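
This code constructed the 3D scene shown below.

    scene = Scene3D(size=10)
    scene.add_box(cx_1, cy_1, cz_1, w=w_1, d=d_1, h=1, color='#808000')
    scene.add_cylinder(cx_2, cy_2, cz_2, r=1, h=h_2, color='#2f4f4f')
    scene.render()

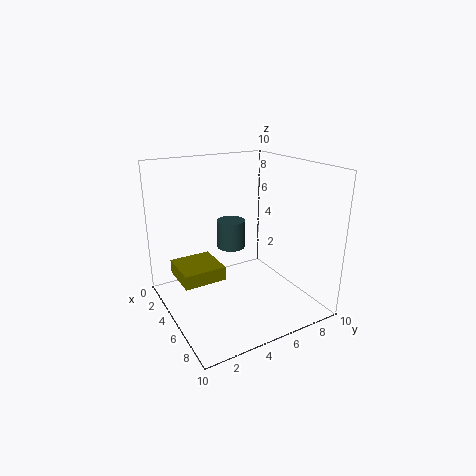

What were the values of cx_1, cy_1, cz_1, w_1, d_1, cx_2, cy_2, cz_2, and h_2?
cx_1 = 2
cy_1 = 1
cz_1 = 2
w_1 = 3
d_1 = 3
cx_2 = 4
cy_2 = 5
cz_2 = 4
h_2 = 2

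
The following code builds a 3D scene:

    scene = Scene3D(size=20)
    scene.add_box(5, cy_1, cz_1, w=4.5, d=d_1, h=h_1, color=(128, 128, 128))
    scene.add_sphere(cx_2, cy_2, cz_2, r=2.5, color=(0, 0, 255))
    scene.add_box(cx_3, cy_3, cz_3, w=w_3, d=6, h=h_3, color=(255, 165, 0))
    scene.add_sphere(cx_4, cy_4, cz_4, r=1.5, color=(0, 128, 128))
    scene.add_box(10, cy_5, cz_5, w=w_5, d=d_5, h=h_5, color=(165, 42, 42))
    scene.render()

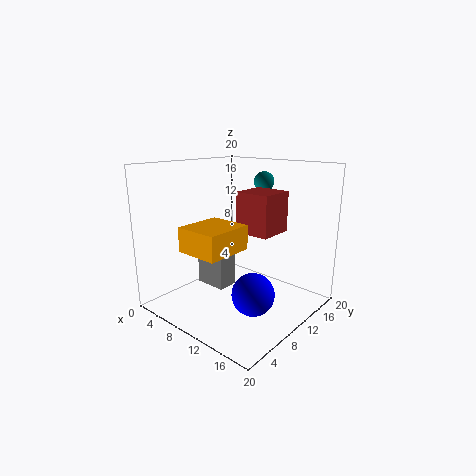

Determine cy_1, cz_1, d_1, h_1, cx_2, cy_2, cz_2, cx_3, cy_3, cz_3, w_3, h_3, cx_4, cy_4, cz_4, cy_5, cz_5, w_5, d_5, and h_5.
cy_1 = 7
cz_1 = 3
d_1 = 3
h_1 = 5.5
cx_2 = 17
cy_2 = 4.5
cz_2 = 6
cx_3 = 9
cy_3 = 0.5
cz_3 = 10.5
w_3 = 5.5
h_3 = 3
cx_4 = 9.5
cy_4 = 16.5
cz_4 = 17
cy_5 = 9.5
cz_5 = 11
w_5 = 5
d_5 = 5
h_5 = 5.5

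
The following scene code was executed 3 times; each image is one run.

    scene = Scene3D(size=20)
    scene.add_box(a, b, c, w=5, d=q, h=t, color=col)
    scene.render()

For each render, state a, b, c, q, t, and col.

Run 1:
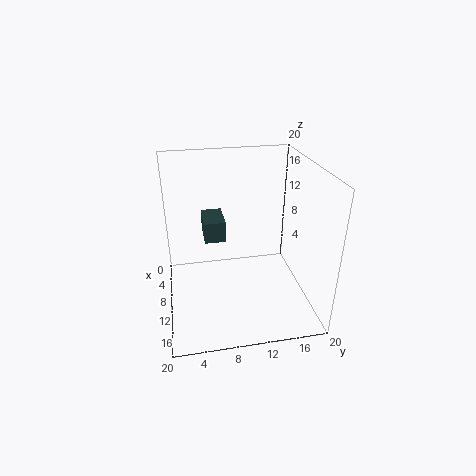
a = 4; b = 5.5; c = 9; q = 3; t = 3; col = 'darkslategray'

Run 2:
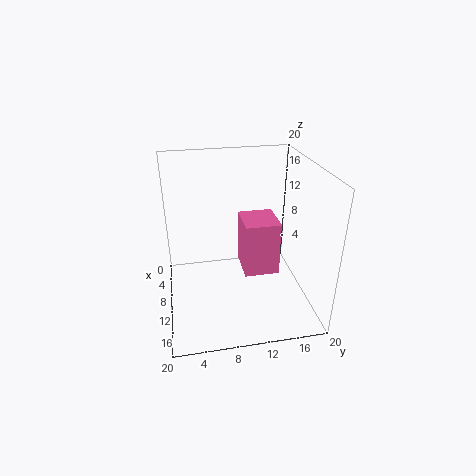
a = 10; b = 10; c = 7; q = 4.5; t = 7; col = 'hotpink'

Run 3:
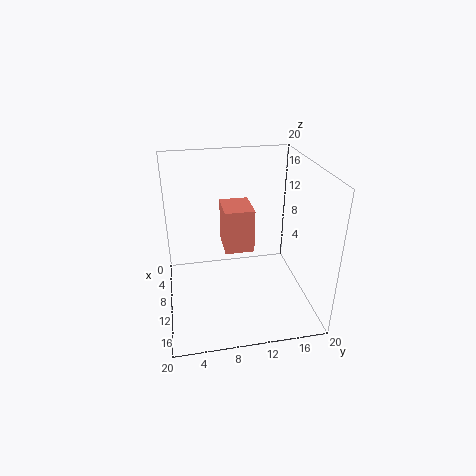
a = 6.5; b = 8; c = 8.5; q = 4; t = 6; col = 'salmon'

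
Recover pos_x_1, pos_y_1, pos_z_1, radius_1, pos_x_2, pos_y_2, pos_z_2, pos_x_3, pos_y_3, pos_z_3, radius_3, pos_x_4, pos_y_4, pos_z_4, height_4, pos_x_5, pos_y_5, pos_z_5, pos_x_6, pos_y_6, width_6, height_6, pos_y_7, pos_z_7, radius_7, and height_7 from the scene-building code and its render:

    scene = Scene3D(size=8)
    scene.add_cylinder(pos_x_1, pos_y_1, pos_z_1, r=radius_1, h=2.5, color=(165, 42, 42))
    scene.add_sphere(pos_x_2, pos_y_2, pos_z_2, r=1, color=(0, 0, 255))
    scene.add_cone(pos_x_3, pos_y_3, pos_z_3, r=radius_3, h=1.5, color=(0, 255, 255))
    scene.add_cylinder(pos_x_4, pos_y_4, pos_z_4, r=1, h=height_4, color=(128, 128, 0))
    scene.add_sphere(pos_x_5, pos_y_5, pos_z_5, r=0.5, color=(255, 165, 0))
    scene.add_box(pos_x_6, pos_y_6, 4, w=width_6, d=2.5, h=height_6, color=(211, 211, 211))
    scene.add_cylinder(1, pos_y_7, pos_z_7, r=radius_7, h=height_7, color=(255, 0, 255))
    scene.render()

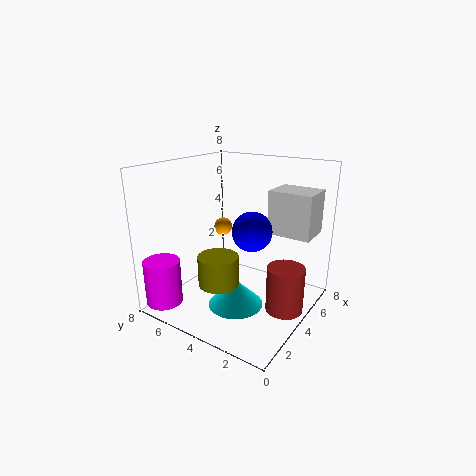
pos_x_1 = 4; pos_y_1 = 1; pos_z_1 = 0.5; radius_1 = 1; pos_x_2 = 3; pos_y_2 = 2.5; pos_z_2 = 5; pos_x_3 = 3; pos_y_3 = 3.5; pos_z_3 = 0.5; radius_3 = 1.5; pos_x_4 = 1.5; pos_y_4 = 3.5; pos_z_4 = 2.5; height_4 = 1.5; pos_x_5 = 4; pos_y_5 = 5; pos_z_5 = 4.5; pos_x_6 = 5.5; pos_y_6 = 0.5; width_6 = 2; height_6 = 2.5; pos_y_7 = 7; pos_z_7 = 0.5; radius_7 = 1; height_7 = 2.5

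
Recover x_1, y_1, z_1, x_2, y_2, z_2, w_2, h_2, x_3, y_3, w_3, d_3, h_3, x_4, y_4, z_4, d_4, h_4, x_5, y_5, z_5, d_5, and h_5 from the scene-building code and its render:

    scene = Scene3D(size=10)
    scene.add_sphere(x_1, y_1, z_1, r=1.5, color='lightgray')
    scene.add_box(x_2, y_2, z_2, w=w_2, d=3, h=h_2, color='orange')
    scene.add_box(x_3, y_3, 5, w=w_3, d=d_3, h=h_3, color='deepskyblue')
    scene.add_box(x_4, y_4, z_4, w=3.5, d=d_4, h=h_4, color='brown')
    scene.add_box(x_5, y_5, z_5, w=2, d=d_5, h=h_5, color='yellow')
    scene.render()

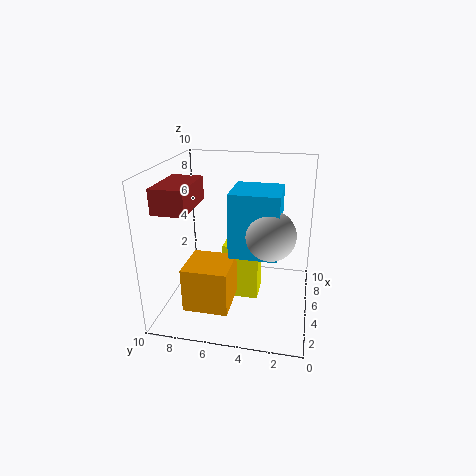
x_1 = 2.5
y_1 = 2.5
z_1 = 6.5
x_2 = 1.5
y_2 = 5
z_2 = 1
w_2 = 3
h_2 = 3
x_3 = 2
y_3 = 2
w_3 = 3
d_3 = 3
h_3 = 4
x_4 = 0.5
y_4 = 7
z_4 = 8
d_4 = 2
h_4 = 1.5
x_5 = 4.5
y_5 = 3.5
z_5 = 0.5
d_5 = 2.5
h_5 = 4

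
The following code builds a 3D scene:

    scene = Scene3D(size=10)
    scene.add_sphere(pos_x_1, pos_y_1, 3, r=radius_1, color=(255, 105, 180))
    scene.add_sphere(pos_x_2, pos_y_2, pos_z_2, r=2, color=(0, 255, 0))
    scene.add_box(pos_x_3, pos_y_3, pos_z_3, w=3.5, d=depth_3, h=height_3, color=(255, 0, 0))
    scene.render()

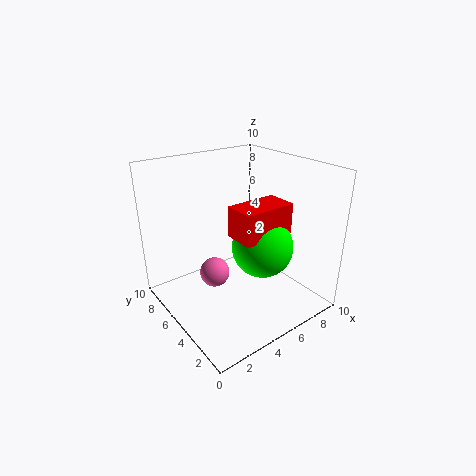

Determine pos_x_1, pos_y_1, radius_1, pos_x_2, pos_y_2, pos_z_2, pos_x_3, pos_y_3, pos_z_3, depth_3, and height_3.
pos_x_1 = 3, pos_y_1 = 5, radius_1 = 1, pos_x_2 = 5.5, pos_y_2 = 3, pos_z_2 = 5, pos_x_3 = 3.5, pos_y_3 = 2, pos_z_3 = 6, depth_3 = 2, height_3 = 2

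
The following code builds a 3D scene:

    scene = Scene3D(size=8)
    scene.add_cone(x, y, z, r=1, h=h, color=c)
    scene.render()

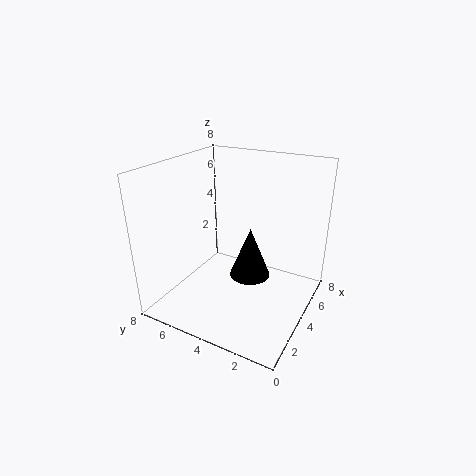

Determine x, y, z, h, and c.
x = 2.5, y = 2.5, z = 3, h = 2.5, c = 'black'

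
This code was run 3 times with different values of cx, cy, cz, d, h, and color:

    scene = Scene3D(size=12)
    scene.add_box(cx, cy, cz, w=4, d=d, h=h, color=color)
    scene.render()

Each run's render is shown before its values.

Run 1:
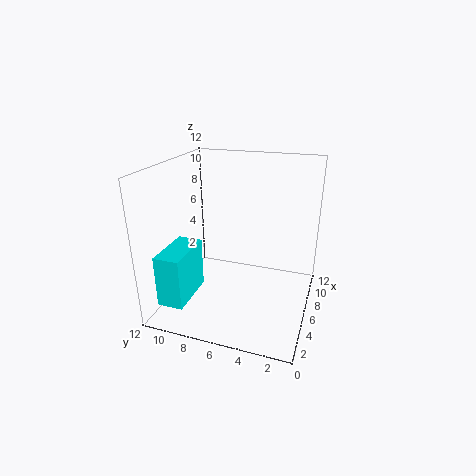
cx = 0.25
cy = 8.5
cz = 2.25
d = 2
h = 4
color = 'cyan'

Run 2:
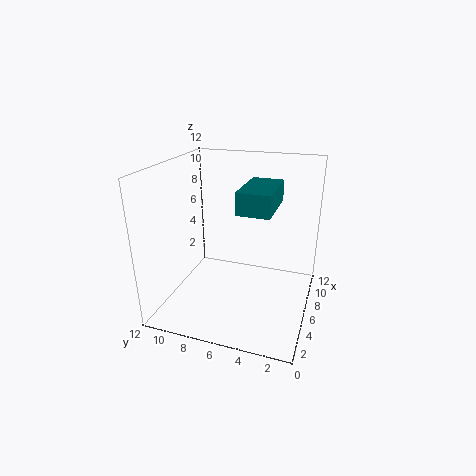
cx = 1
cy = 2.25
cz = 10
d = 2.25
h = 1.5
color = 'teal'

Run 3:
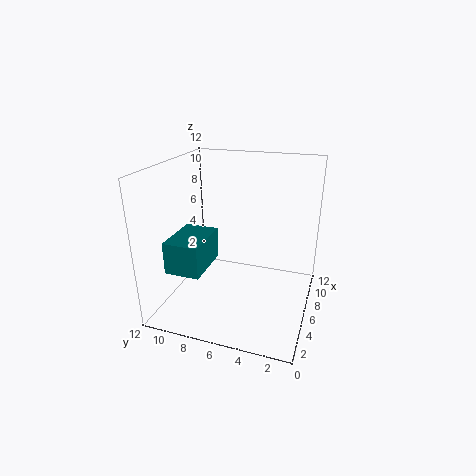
cx = 1.25
cy = 7.5
cz = 4.5
d = 2.75
h = 2.5
color = 'teal'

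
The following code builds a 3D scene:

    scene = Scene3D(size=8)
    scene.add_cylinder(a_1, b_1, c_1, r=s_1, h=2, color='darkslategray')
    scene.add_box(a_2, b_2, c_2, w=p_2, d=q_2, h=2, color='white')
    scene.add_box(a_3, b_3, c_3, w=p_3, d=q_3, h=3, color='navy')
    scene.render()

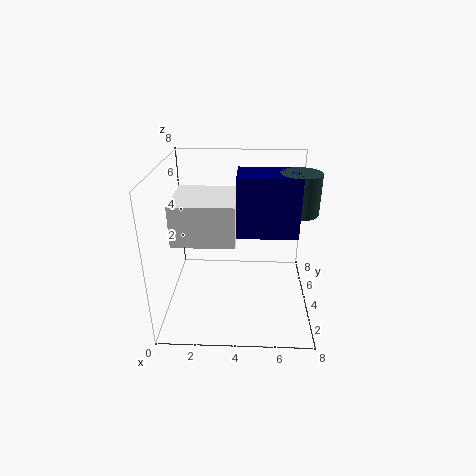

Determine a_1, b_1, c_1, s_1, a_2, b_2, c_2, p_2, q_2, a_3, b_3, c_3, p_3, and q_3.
a_1 = 7; b_1 = 3; c_1 = 6; s_1 = 1; a_2 = 1; b_2 = 1; c_2 = 5; p_2 = 3; q_2 = 3; a_3 = 4; b_3 = 2; c_3 = 5; p_3 = 3; q_3 = 2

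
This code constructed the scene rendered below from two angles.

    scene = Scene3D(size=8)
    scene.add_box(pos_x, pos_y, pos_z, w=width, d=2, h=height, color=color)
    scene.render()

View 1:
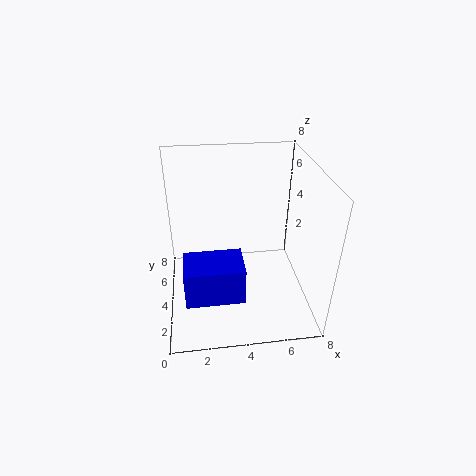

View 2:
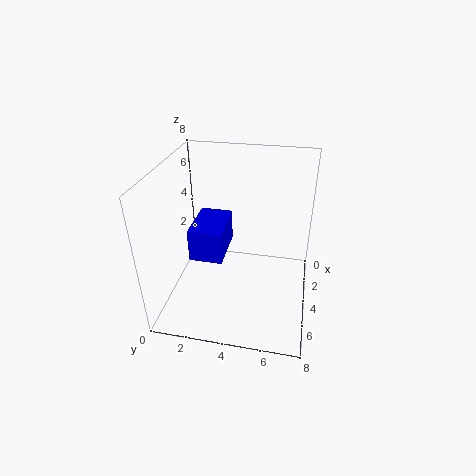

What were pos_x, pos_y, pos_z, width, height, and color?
pos_x = 1
pos_y = 1
pos_z = 2
width = 3
height = 2
color = 'blue'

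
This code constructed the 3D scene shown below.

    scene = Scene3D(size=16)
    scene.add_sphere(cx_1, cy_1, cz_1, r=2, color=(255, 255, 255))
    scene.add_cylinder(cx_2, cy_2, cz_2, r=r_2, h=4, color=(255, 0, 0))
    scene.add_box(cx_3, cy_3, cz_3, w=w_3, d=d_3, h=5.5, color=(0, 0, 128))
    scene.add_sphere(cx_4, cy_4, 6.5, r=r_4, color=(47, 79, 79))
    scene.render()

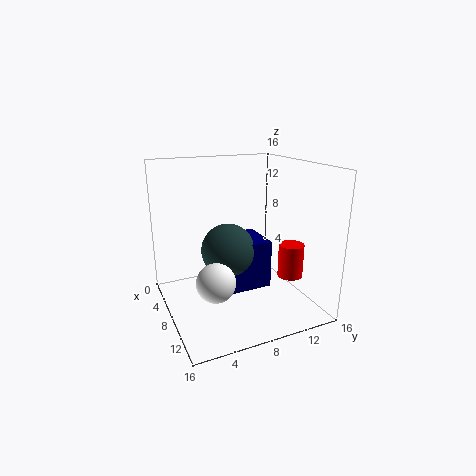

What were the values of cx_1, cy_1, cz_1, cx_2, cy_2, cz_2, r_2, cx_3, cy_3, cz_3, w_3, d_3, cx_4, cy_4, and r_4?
cx_1 = 11.5, cy_1 = 4, cz_1 = 5, cx_2 = 9, cy_2 = 14.5, cz_2 = 2.5, r_2 = 1.5, cx_3 = 4.5, cy_3 = 6.5, cz_3 = 2, w_3 = 5, d_3 = 5, cx_4 = 7.5, cy_4 = 7, r_4 = 3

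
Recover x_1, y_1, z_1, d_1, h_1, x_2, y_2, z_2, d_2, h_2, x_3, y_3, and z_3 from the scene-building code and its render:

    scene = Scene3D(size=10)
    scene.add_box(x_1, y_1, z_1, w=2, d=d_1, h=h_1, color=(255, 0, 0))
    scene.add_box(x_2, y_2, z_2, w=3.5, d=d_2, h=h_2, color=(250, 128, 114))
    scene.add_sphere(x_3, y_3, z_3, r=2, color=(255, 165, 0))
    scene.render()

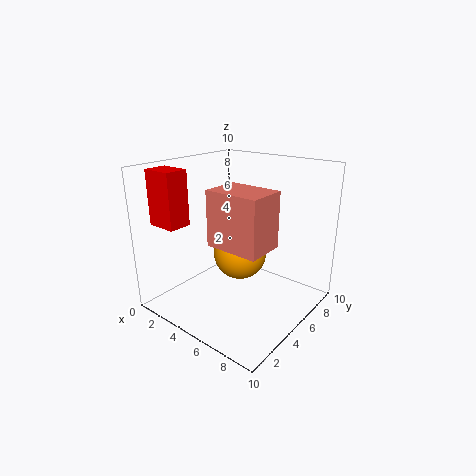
x_1 = 1.5, y_1 = 0.5, z_1 = 6.5, d_1 = 1.5, h_1 = 3.5, x_2 = 5, y_2 = 2, z_2 = 5.5, d_2 = 2.5, h_2 = 3.5, x_3 = 4, y_3 = 6.5, z_3 = 3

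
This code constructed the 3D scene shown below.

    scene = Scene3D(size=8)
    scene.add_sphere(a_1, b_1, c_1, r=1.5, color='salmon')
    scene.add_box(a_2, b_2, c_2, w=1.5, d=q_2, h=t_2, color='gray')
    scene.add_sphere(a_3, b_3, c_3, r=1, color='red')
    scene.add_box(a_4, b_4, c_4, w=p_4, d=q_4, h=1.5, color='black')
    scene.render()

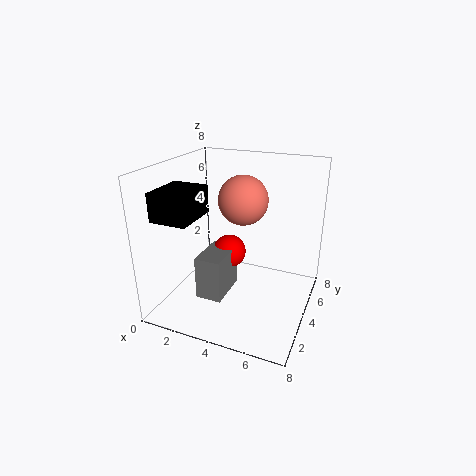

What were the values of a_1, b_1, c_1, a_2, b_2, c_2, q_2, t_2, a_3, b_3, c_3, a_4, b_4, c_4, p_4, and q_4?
a_1 = 3.5; b_1 = 6; c_1 = 5.5; a_2 = 2; b_2 = 2.5; c_2 = 0.5; q_2 = 2.5; t_2 = 2.5; a_3 = 3; b_3 = 5; c_3 = 2.5; a_4 = 0.5; b_4 = 1; c_4 = 5.5; p_4 = 2; q_4 = 2.5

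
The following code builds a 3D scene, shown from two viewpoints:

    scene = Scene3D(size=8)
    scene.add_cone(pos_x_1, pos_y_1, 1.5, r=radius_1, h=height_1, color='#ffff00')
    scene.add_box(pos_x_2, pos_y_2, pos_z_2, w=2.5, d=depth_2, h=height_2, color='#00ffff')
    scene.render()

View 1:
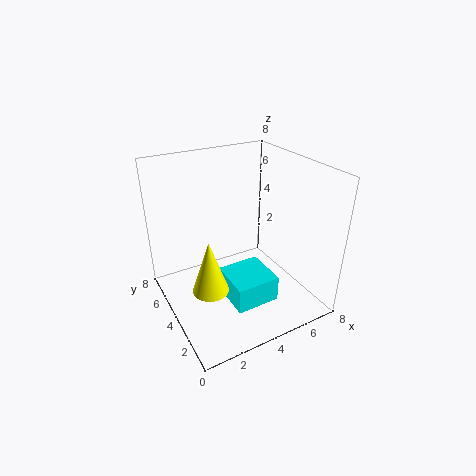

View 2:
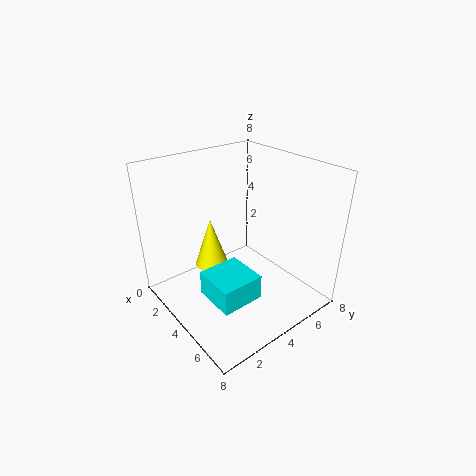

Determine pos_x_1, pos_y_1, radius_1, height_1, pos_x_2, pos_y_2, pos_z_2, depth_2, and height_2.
pos_x_1 = 2, pos_y_1 = 3.5, radius_1 = 1, height_1 = 3, pos_x_2 = 3, pos_y_2 = 2, pos_z_2 = 0.5, depth_2 = 2.5, height_2 = 1.5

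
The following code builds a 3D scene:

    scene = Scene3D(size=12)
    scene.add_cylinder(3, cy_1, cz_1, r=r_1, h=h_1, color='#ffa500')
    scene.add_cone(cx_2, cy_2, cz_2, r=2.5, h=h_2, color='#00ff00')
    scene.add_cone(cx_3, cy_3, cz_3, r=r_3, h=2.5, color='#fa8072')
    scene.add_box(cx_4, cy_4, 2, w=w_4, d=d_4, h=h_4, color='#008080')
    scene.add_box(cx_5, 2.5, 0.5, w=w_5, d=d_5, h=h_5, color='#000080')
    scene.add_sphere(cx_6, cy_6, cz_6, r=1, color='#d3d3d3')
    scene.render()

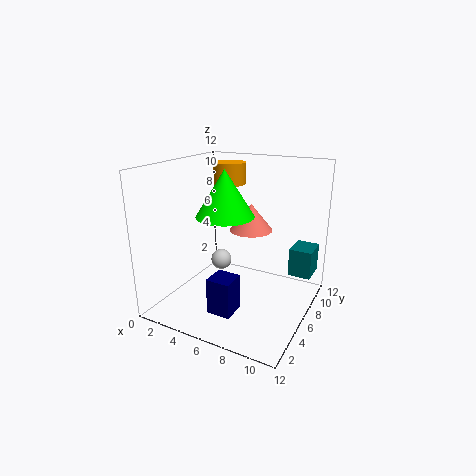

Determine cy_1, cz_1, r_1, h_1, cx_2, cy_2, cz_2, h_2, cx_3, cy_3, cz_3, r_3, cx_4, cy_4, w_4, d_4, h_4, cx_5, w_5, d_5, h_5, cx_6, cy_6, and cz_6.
cy_1 = 10
cz_1 = 9.5
r_1 = 1.5
h_1 = 2
cx_2 = 4.5
cy_2 = 6.5
cz_2 = 7.5
h_2 = 4
cx_3 = 5.5
cy_3 = 9.5
cz_3 = 5.5
r_3 = 2
cx_4 = 9.5
cy_4 = 9
w_4 = 2
d_4 = 2.5
h_4 = 2.5
cx_5 = 5
w_5 = 2
d_5 = 2
h_5 = 3
cx_6 = 2.5
cy_6 = 9
cz_6 = 2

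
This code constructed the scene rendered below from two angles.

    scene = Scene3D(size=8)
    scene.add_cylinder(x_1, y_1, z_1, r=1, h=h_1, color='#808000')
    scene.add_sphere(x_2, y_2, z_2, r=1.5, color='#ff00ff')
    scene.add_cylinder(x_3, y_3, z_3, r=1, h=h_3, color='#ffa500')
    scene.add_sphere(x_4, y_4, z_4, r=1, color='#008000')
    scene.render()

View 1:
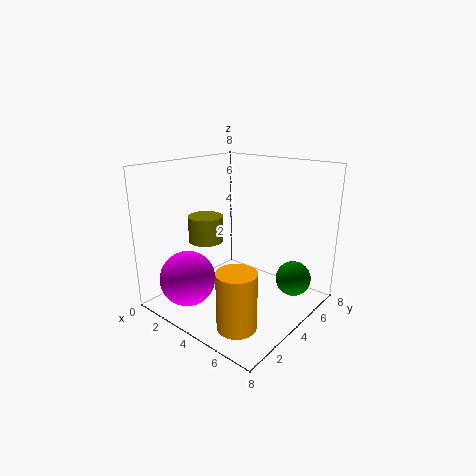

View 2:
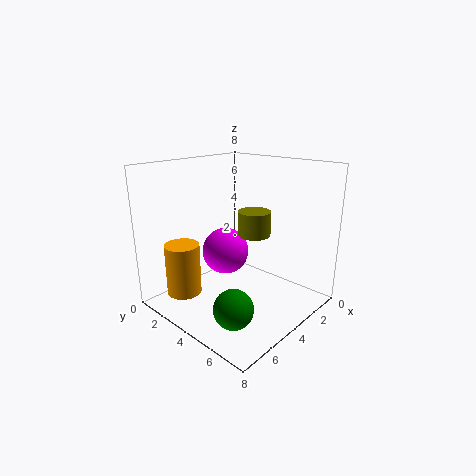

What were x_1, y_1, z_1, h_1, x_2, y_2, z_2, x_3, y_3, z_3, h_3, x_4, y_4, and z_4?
x_1 = 2
y_1 = 3.5
z_1 = 3.5
h_1 = 1.5
x_2 = 2.5
y_2 = 1.5
z_2 = 2
x_3 = 6
y_3 = 1.5
z_3 = 0.5
h_3 = 3
x_4 = 6.5
y_4 = 6
z_4 = 1.5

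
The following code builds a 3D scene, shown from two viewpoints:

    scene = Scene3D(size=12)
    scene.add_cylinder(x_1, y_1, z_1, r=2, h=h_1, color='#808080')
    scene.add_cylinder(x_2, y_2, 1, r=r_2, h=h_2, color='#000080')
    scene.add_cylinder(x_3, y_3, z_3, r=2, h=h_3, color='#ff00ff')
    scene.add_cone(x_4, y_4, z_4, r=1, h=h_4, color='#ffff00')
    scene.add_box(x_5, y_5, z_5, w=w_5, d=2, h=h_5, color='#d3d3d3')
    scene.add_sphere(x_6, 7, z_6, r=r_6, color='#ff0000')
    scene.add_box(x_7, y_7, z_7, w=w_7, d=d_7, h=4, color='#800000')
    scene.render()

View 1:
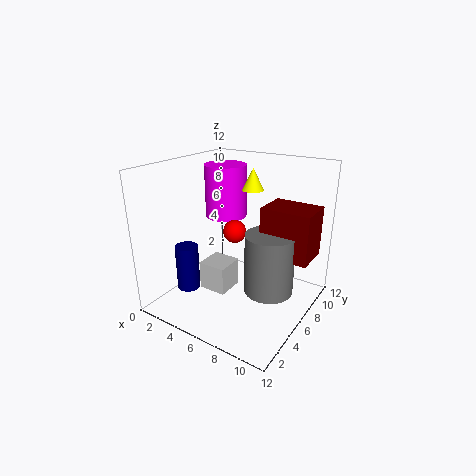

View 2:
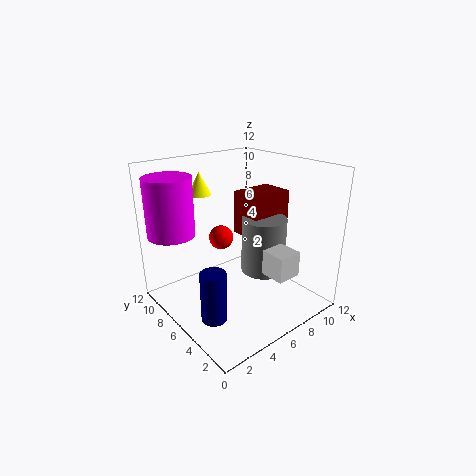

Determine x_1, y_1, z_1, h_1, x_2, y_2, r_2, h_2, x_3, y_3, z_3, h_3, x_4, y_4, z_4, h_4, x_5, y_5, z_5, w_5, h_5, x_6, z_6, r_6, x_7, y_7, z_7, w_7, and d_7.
x_1 = 9, y_1 = 6, z_1 = 2, h_1 = 5, x_2 = 2, y_2 = 4, r_2 = 1, h_2 = 4, x_3 = 2, y_3 = 10, z_3 = 6, h_3 = 5, x_4 = 5, y_4 = 10, z_4 = 9, h_4 = 2, x_5 = 6, y_5 = 1, z_5 = 4, w_5 = 2, h_5 = 2, x_6 = 5, z_6 = 6, r_6 = 1, x_7 = 8, y_7 = 6, z_7 = 5, w_7 = 4, d_7 = 3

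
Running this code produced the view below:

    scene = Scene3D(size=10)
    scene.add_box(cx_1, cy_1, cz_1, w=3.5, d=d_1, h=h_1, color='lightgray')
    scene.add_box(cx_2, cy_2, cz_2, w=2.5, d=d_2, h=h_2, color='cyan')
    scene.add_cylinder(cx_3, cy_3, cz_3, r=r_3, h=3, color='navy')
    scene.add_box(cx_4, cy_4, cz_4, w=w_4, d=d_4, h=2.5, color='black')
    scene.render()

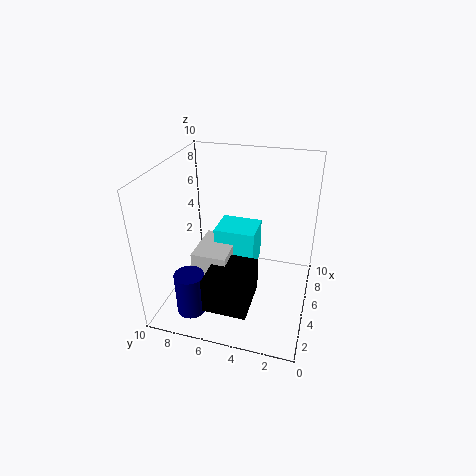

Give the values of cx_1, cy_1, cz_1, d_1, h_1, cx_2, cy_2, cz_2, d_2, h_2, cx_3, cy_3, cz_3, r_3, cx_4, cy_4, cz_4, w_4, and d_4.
cx_1 = 3.5; cy_1 = 5.5; cz_1 = 1.5; d_1 = 2.5; h_1 = 2.5; cx_2 = 5.5; cy_2 = 4; cz_2 = 2; d_2 = 3; h_2 = 3; cx_3 = 2; cy_3 = 7.5; cz_3 = 0.5; r_3 = 1; cx_4 = 1.5; cy_4 = 3.5; cz_4 = 1; w_4 = 3.5; d_4 = 3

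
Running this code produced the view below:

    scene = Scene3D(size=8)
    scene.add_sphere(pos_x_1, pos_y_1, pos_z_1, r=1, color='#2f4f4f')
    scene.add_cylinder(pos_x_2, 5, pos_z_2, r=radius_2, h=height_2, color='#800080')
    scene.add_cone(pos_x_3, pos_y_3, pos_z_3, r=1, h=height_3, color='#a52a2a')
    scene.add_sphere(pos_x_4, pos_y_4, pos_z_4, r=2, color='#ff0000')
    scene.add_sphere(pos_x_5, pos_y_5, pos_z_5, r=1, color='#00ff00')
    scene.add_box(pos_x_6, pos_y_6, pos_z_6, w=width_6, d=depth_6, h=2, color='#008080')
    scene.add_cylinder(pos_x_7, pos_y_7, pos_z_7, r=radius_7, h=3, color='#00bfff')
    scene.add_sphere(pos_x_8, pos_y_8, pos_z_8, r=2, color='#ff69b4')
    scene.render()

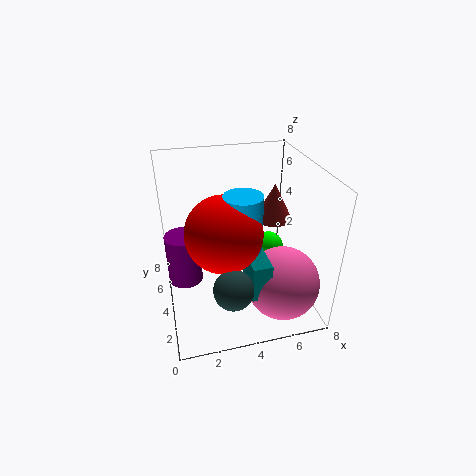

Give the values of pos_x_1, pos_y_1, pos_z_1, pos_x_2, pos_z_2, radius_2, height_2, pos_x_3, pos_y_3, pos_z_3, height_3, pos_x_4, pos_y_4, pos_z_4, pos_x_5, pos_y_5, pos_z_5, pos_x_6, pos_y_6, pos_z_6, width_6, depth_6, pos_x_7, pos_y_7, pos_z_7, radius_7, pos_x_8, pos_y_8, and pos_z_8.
pos_x_1 = 3; pos_y_1 = 1; pos_z_1 = 3; pos_x_2 = 1; pos_z_2 = 1; radius_2 = 1; height_2 = 3; pos_x_3 = 6; pos_y_3 = 4; pos_z_3 = 5; height_3 = 2; pos_x_4 = 3; pos_y_4 = 3; pos_z_4 = 5; pos_x_5 = 7; pos_y_5 = 7; pos_z_5 = 1; pos_x_6 = 4; pos_y_6 = 1; pos_z_6 = 2; width_6 = 1; depth_6 = 2; pos_x_7 = 4; pos_y_7 = 3; pos_z_7 = 4; radius_7 = 1; pos_x_8 = 6; pos_y_8 = 2; pos_z_8 = 2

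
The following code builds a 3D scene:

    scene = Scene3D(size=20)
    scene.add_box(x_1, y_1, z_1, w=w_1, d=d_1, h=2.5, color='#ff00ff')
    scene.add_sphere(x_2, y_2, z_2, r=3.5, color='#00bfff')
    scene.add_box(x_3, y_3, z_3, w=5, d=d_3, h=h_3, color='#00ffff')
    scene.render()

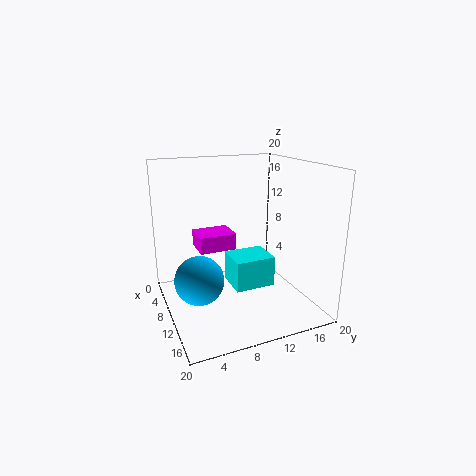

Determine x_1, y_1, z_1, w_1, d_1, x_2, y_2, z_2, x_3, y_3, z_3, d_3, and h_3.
x_1 = 2.5
y_1 = 5.5
z_1 = 7
w_1 = 4.5
d_1 = 5.5
x_2 = 9
y_2 = 4.5
z_2 = 4
x_3 = 6
y_3 = 9.5
z_3 = 2
d_3 = 6
h_3 = 4.5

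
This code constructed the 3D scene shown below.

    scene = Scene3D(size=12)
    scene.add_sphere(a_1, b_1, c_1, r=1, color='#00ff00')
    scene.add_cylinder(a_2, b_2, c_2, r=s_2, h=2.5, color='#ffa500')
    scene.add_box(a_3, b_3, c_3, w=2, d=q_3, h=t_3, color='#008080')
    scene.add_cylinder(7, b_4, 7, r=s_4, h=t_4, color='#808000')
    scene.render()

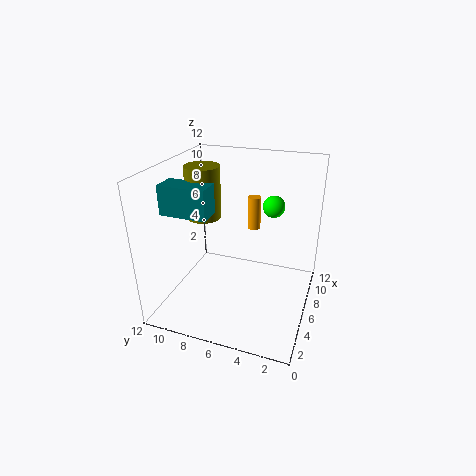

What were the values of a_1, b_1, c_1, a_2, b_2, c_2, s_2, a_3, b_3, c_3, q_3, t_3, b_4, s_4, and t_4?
a_1 = 10, b_1 = 4, c_1 = 7.5, a_2 = 5.5, b_2 = 4.5, c_2 = 7.5, s_2 = 0.5, a_3 = 4, b_3 = 8, c_3 = 8, q_3 = 4, t_3 = 2.5, b_4 = 9.5, s_4 = 1.5, t_4 = 4.5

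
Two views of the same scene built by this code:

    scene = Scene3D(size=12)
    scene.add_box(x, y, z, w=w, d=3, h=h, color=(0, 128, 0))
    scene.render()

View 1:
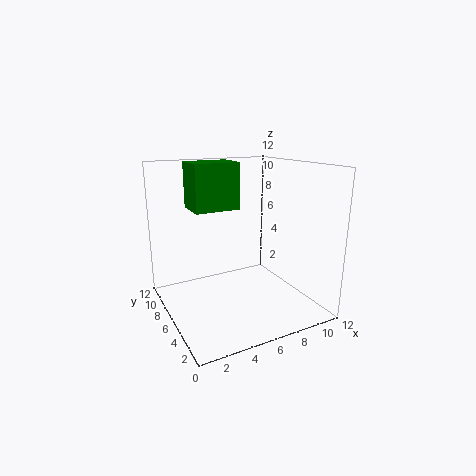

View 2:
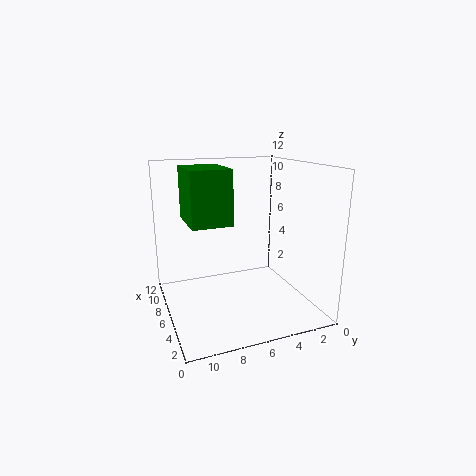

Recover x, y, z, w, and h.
x = 3
y = 7.5
z = 8
w = 4
h = 4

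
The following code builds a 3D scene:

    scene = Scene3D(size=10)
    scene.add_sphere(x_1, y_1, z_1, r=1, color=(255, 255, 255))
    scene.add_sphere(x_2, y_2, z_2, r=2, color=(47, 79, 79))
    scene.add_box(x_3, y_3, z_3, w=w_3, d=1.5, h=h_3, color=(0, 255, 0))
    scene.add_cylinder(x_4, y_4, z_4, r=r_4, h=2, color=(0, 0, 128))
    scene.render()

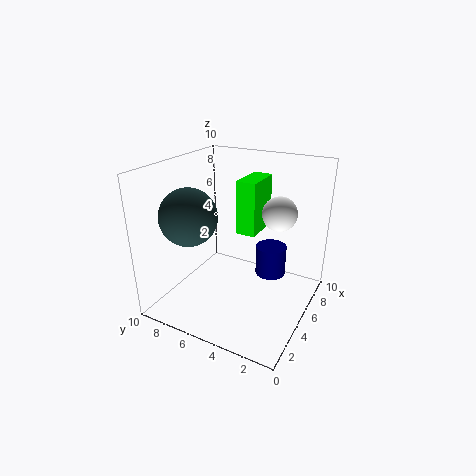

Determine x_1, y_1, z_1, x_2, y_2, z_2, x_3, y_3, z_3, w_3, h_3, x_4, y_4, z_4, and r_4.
x_1 = 3.5
y_1 = 1.5
z_1 = 8
x_2 = 3.5
y_2 = 8
z_2 = 6.5
x_3 = 6.5
y_3 = 4.5
z_3 = 4.5
w_3 = 3
h_3 = 4
x_4 = 5
y_4 = 2.5
z_4 = 3
r_4 = 1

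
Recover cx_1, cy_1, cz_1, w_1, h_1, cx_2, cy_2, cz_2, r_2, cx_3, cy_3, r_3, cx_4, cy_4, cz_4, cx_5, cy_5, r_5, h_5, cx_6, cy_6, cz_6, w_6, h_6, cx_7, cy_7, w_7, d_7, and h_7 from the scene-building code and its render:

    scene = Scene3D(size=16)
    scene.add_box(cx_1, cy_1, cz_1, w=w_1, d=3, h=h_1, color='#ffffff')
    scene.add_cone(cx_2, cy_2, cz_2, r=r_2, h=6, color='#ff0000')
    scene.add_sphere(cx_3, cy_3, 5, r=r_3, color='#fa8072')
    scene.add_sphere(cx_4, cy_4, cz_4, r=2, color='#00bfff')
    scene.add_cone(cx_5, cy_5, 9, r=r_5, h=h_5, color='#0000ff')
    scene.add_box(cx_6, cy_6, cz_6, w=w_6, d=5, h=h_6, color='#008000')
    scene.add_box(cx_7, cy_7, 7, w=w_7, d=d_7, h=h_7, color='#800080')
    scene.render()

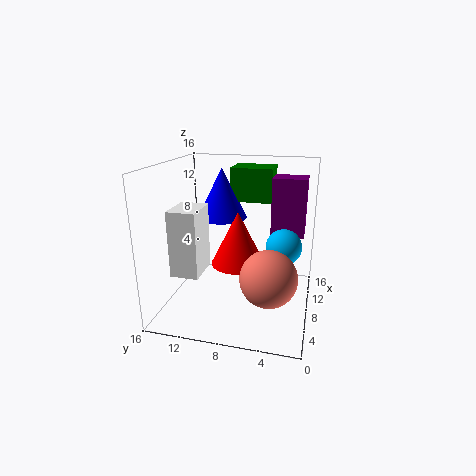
cx_1 = 3
cy_1 = 11
cz_1 = 5
w_1 = 4
h_1 = 7
cx_2 = 8
cy_2 = 8
cz_2 = 5
r_2 = 3
cx_3 = 5
cy_3 = 4
r_3 = 3
cx_4 = 9
cy_4 = 3
cz_4 = 7
cx_5 = 12
cy_5 = 11
r_5 = 3
h_5 = 6
cx_6 = 12
cy_6 = 5
cz_6 = 11
w_6 = 4
h_6 = 4
cx_7 = 12
cy_7 = 1
w_7 = 3
d_7 = 4
h_7 = 7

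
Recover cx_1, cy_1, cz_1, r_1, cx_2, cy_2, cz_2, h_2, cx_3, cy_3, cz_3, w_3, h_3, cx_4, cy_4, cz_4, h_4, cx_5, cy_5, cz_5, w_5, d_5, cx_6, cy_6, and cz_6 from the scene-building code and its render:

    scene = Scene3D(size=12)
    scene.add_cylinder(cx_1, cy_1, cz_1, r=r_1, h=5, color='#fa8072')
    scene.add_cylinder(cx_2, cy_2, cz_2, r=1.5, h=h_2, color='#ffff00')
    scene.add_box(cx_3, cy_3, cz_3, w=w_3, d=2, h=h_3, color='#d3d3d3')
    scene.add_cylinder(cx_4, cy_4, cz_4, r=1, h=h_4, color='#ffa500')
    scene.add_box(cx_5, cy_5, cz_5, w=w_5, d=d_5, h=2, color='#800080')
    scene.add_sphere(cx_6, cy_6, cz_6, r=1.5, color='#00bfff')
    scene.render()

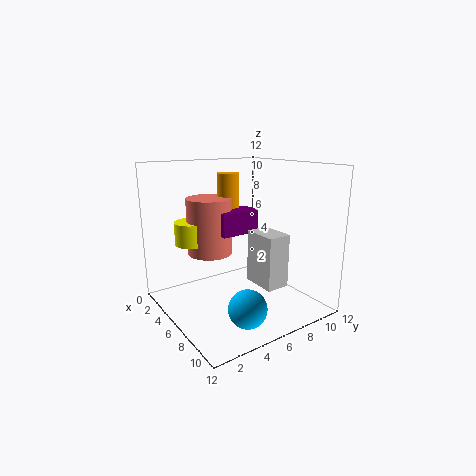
cx_1 = 3, cy_1 = 5, cz_1 = 4, r_1 = 2, cx_2 = 2.5, cy_2 = 3.5, cz_2 = 5, h_2 = 2, cx_3 = 6, cy_3 = 7, cz_3 = 2, w_3 = 3, h_3 = 4.5, cx_4 = 3, cy_4 = 7, cz_4 = 7.5, h_4 = 3.5, cx_5 = 3.5, cy_5 = 5, cz_5 = 6, w_5 = 2, d_5 = 3.5, cx_6 = 9.5, cy_6 = 4.5, cz_6 = 1.5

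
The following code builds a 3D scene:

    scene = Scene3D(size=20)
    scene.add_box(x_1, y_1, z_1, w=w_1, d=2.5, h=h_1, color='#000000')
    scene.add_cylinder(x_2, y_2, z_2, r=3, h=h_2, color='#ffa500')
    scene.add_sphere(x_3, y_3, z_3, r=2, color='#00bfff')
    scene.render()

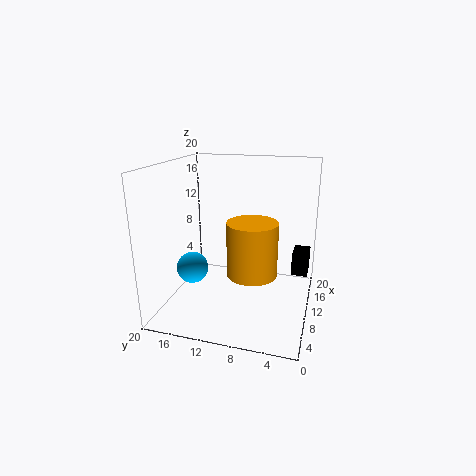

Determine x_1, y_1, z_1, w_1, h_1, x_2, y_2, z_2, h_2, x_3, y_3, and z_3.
x_1 = 15.5, y_1 = 0.5, z_1 = 2.5, w_1 = 4, h_1 = 3.5, x_2 = 4, y_2 = 6.5, z_2 = 8, h_2 = 6.5, x_3 = 4.5, y_3 = 14.5, z_3 = 7.5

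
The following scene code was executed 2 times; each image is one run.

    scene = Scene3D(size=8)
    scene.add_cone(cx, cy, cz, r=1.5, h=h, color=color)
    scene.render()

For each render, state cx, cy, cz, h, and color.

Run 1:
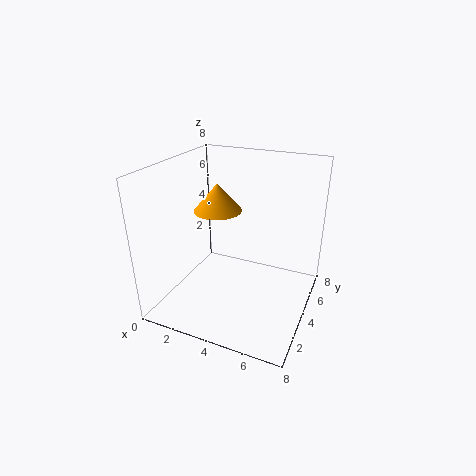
cx = 1.75; cy = 6; cz = 4.5; h = 1.75; color = 'orange'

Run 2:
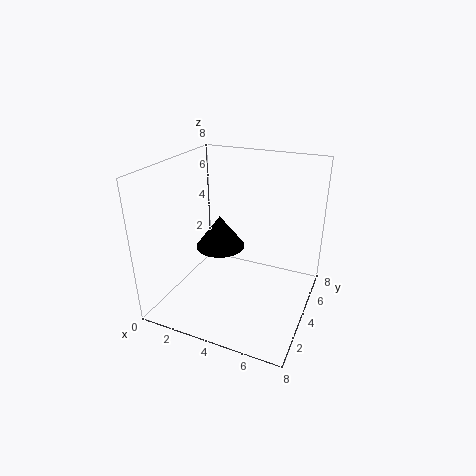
cx = 2.25; cy = 5.25; cz = 2.5; h = 2; color = 'black'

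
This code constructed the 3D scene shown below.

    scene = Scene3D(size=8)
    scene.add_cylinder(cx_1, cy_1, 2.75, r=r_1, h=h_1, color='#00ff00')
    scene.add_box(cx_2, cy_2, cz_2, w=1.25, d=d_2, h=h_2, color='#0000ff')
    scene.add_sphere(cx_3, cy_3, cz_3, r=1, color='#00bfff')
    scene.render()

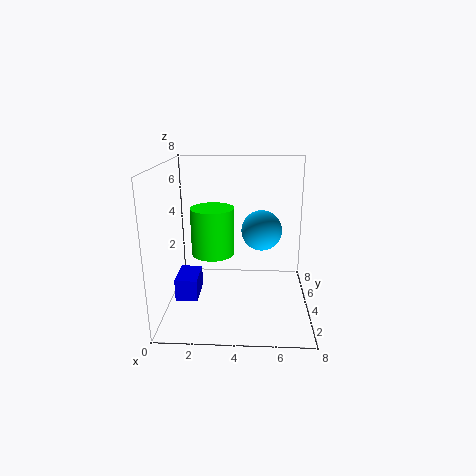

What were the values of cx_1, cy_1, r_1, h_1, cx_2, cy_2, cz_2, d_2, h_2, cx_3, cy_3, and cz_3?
cx_1 = 2.5, cy_1 = 4.75, r_1 = 1.25, h_1 = 2.75, cx_2 = 0.5, cy_2 = 3, cz_2 = 0.5, d_2 = 2, h_2 = 1.25, cx_3 = 5.25, cy_3 = 2.5, cz_3 = 5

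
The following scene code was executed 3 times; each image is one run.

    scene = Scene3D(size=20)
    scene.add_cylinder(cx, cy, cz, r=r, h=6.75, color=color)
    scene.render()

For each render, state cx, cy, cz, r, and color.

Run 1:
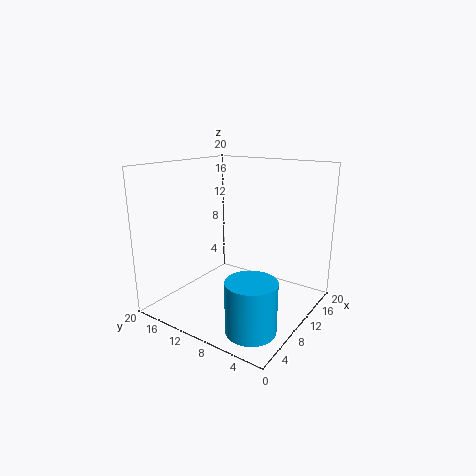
cx = 4.75, cy = 4.5, cz = 0.25, r = 3.25, color = 'deepskyblue'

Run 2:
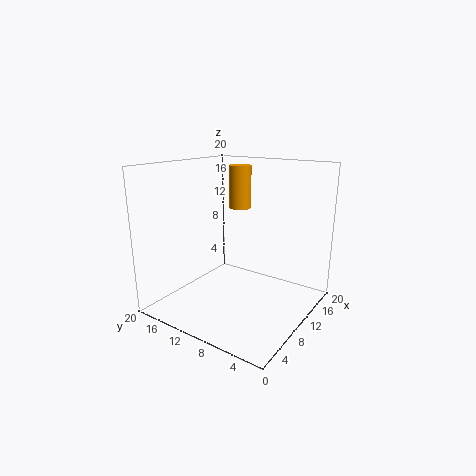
cx = 17.25, cy = 14.5, cz = 12.25, r = 1.75, color = 'orange'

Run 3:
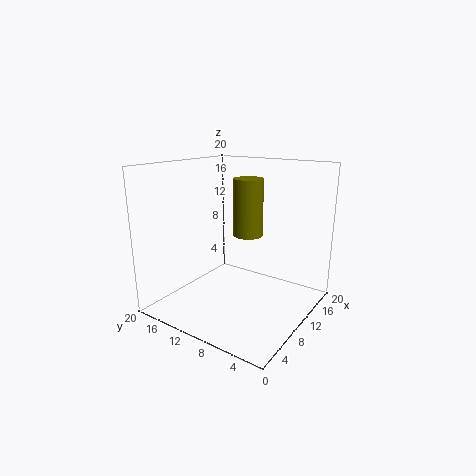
cx = 6.25, cy = 6, cz = 12.25, r = 1.75, color = 'olive'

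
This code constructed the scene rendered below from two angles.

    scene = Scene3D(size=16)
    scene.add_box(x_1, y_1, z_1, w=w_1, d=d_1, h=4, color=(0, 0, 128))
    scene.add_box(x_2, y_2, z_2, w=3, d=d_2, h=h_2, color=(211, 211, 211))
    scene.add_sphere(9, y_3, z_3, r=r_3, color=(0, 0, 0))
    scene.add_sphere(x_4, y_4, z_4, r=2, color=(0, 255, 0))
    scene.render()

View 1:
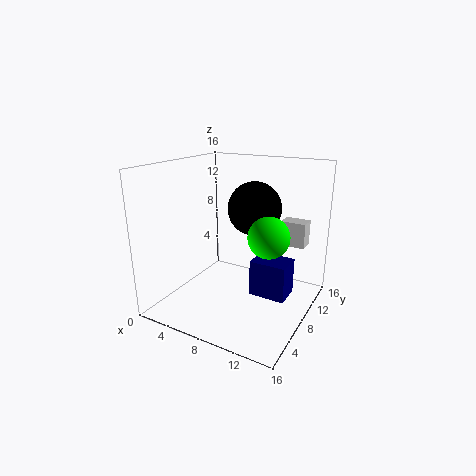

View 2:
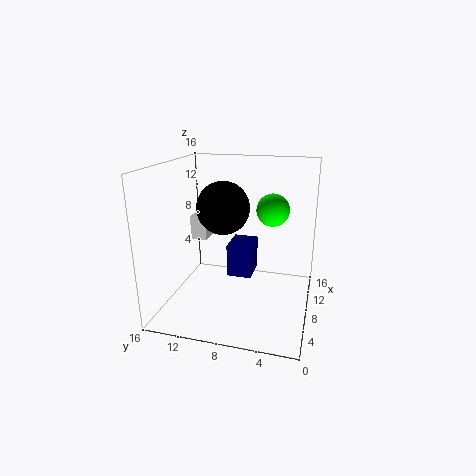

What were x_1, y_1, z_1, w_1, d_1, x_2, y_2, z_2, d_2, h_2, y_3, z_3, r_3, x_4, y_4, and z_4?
x_1 = 10; y_1 = 7; z_1 = 2; w_1 = 4; d_1 = 3; x_2 = 11; y_2 = 13; z_2 = 6; d_2 = 2; h_2 = 3; y_3 = 10; z_3 = 11; r_3 = 3; x_4 = 13; y_4 = 5; z_4 = 10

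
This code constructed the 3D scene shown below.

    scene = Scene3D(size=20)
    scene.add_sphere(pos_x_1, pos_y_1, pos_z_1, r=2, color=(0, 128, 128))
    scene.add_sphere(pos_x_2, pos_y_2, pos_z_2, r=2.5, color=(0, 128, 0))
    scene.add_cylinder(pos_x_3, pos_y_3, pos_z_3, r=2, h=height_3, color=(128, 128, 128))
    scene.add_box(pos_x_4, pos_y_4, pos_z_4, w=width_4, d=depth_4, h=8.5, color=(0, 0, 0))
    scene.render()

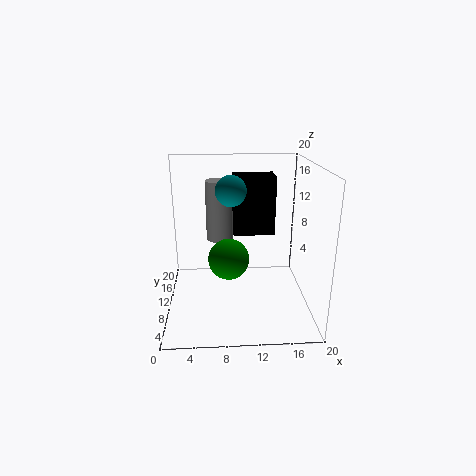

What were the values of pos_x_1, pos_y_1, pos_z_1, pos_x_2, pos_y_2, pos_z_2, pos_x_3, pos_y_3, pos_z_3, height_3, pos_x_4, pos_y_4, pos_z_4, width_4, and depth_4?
pos_x_1 = 9, pos_y_1 = 8.5, pos_z_1 = 17, pos_x_2 = 8.5, pos_y_2 = 4.5, pos_z_2 = 9.5, pos_x_3 = 7.5, pos_y_3 = 15, pos_z_3 = 8, height_3 = 9, pos_x_4 = 9.5, pos_y_4 = 12, pos_z_4 = 9.5, width_4 = 6, depth_4 = 4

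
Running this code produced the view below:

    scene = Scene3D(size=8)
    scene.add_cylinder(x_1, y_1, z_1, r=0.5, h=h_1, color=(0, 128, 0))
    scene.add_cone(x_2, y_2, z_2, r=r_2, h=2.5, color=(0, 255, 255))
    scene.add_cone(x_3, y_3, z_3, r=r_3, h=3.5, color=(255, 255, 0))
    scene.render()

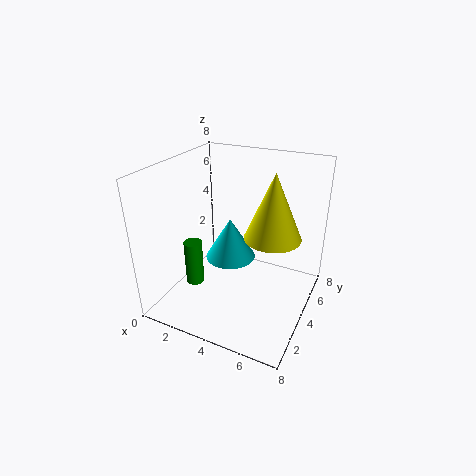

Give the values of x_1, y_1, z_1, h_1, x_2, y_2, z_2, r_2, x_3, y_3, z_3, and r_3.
x_1 = 2
y_1 = 2.5
z_1 = 1.5
h_1 = 2.5
x_2 = 3
y_2 = 5
z_2 = 2
r_2 = 1.5
x_3 = 6
y_3 = 4
z_3 = 4.5
r_3 = 1.5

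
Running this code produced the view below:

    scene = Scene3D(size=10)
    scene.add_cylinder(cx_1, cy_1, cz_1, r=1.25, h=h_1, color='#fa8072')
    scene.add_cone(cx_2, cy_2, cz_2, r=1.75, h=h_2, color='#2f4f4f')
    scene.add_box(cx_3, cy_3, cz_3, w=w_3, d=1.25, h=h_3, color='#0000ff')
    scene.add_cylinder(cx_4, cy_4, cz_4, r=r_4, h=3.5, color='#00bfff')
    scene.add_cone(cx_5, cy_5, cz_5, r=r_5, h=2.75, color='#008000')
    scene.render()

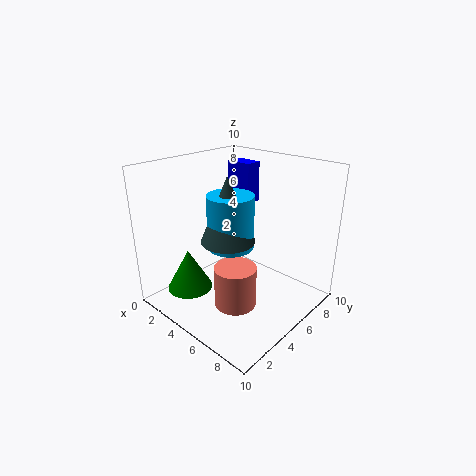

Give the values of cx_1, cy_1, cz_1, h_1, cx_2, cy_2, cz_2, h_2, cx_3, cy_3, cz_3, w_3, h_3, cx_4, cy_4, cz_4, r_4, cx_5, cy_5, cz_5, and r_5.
cx_1 = 7.5; cy_1 = 2; cz_1 = 2.5; h_1 = 2.5; cx_2 = 5.5; cy_2 = 3.5; cz_2 = 5.5; h_2 = 4.25; cx_3 = 1.75; cy_3 = 7.5; cz_3 = 6.5; w_3 = 2; h_3 = 3; cx_4 = 5.5; cy_4 = 3.75; cz_4 = 5; r_4 = 1.5; cx_5 = 3.5; cy_5 = 1.75; cz_5 = 2; r_5 = 1.5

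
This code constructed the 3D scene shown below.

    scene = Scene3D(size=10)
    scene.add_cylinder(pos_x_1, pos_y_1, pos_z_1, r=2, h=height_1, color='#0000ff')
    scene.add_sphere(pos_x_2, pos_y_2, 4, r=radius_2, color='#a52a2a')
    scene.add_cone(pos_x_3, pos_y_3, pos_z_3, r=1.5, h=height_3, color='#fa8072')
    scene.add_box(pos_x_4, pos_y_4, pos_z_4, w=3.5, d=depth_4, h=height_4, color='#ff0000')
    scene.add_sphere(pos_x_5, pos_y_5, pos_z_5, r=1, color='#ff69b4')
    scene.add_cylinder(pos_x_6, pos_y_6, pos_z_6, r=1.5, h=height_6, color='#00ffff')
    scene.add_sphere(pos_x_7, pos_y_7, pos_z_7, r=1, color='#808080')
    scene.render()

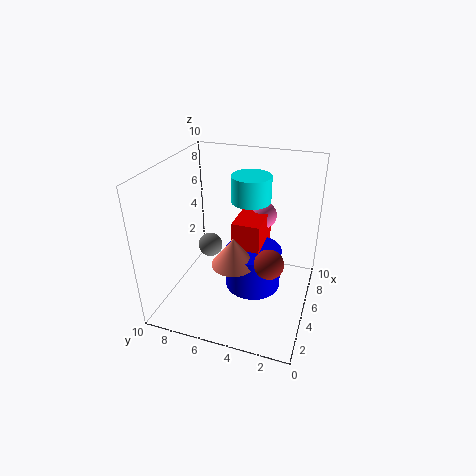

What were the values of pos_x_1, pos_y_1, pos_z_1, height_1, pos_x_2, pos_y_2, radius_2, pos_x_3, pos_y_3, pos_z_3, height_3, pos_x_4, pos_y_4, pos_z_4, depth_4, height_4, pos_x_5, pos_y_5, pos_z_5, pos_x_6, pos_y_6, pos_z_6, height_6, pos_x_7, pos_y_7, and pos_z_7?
pos_x_1 = 5.5
pos_y_1 = 4
pos_z_1 = 1
height_1 = 3
pos_x_2 = 4
pos_y_2 = 2.5
radius_2 = 1
pos_x_3 = 4
pos_y_3 = 5
pos_z_3 = 3.5
height_3 = 2
pos_x_4 = 5
pos_y_4 = 3.5
pos_z_4 = 2.5
depth_4 = 2
height_4 = 3.5
pos_x_5 = 8
pos_y_5 = 4
pos_z_5 = 5.5
pos_x_6 = 8
pos_y_6 = 5
pos_z_6 = 6.5
height_6 = 2
pos_x_7 = 8
pos_y_7 = 8.5
pos_z_7 = 2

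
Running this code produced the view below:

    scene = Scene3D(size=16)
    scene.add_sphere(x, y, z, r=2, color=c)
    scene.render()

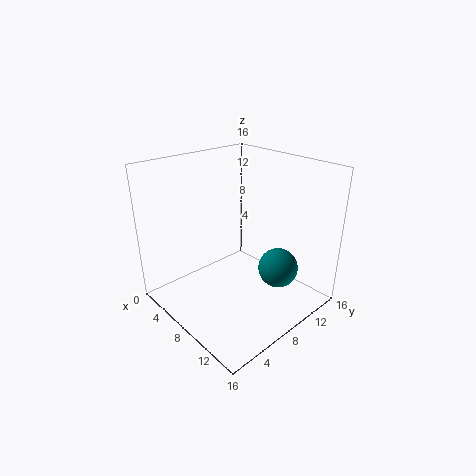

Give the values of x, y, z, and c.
x = 13.5
y = 8.5
z = 6.5
c = 'teal'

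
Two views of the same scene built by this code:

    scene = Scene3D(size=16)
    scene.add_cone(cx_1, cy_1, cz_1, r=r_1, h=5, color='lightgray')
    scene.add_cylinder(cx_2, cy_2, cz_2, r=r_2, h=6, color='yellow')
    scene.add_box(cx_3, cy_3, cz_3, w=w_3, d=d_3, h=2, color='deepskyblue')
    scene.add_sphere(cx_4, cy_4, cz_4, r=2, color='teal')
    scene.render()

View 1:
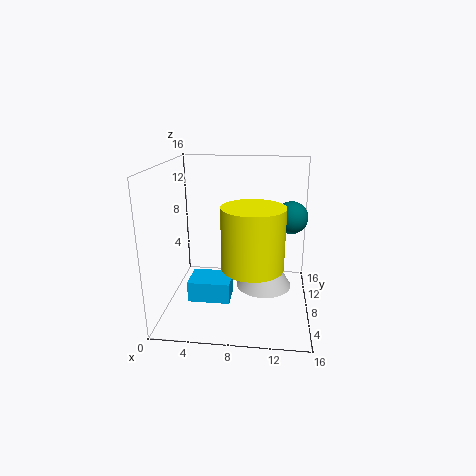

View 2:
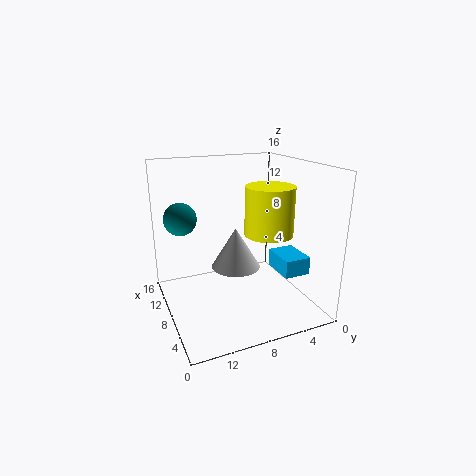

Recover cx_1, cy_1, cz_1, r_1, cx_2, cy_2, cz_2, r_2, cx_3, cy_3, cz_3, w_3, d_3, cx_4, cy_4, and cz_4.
cx_1 = 11, cy_1 = 7, cz_1 = 3, r_1 = 3, cx_2 = 10, cy_2 = 3, cz_2 = 7, r_2 = 3, cx_3 = 4, cy_3 = 1, cz_3 = 4, w_3 = 4, d_3 = 3, cx_4 = 14, cy_4 = 13, cz_4 = 9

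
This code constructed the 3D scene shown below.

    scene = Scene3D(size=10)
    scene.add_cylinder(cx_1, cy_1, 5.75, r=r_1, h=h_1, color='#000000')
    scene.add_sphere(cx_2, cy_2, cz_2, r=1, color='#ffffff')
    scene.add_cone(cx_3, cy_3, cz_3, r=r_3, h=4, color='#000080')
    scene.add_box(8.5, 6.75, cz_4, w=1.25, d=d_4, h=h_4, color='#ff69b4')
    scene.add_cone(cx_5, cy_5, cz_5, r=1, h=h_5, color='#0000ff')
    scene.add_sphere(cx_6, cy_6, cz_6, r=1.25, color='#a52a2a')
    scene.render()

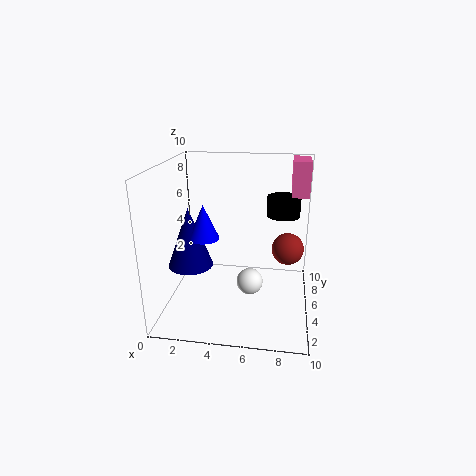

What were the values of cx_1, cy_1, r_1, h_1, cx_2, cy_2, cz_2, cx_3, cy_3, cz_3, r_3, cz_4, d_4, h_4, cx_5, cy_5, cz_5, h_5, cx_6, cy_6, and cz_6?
cx_1 = 8; cy_1 = 8; r_1 = 1.25; h_1 = 1.5; cx_2 = 5.75; cy_2 = 6; cz_2 = 1; cx_3 = 2; cy_3 = 3.5; cz_3 = 3.5; r_3 = 1.5; cz_4 = 7.5; d_4 = 2.75; h_4 = 2.5; cx_5 = 3; cy_5 = 3.5; cz_5 = 5.5; h_5 = 2.25; cx_6 = 8.5; cy_6 = 8; cz_6 = 3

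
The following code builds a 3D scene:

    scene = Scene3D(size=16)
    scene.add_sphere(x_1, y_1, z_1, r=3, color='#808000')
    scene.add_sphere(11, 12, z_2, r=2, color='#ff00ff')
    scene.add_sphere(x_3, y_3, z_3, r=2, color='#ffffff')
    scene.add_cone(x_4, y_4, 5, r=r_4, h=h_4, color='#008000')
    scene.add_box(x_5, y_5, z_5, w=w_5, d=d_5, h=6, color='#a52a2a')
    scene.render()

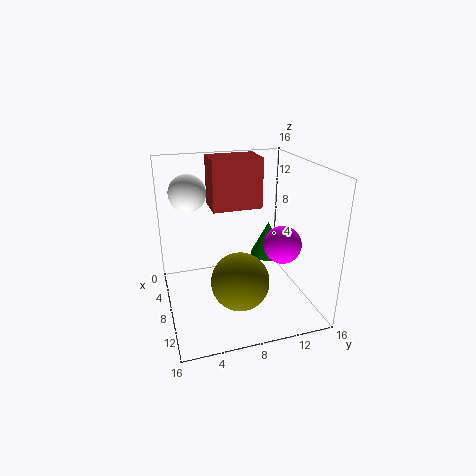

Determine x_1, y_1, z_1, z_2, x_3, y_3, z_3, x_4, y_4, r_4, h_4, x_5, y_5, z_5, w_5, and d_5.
x_1 = 12, y_1 = 7, z_1 = 5, z_2 = 8, x_3 = 6, y_3 = 3, z_3 = 13, x_4 = 7, y_4 = 12, r_4 = 2, h_4 = 4, x_5 = 1, y_5 = 6, z_5 = 10, w_5 = 4, d_5 = 6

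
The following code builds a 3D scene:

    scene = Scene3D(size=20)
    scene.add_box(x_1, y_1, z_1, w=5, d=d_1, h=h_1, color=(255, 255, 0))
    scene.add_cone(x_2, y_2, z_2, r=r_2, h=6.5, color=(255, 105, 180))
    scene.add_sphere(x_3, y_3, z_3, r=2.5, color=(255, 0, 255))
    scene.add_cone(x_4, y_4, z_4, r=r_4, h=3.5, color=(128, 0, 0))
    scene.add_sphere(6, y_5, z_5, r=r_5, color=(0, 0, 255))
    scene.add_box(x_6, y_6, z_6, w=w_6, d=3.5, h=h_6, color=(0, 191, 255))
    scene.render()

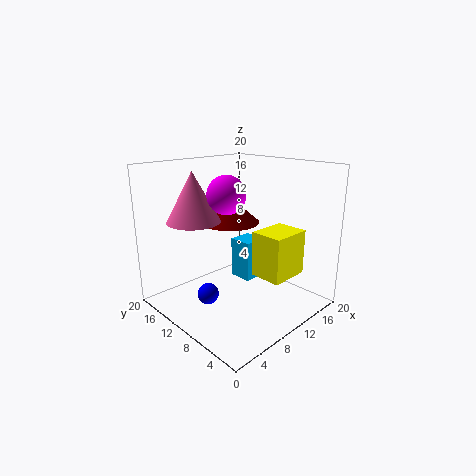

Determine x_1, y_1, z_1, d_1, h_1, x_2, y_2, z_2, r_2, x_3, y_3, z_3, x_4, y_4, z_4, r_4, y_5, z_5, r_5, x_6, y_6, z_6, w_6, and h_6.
x_1 = 7
y_1 = 0.5
z_1 = 7.5
d_1 = 4
h_1 = 5.5
x_2 = 4.5
y_2 = 12.5
z_2 = 13
r_2 = 3.5
x_3 = 7.5
y_3 = 9.5
z_3 = 16.5
x_4 = 10
y_4 = 11.5
z_4 = 12
r_4 = 4
y_5 = 12
z_5 = 2
r_5 = 1.5
x_6 = 12
y_6 = 10
z_6 = 2.5
w_6 = 3.5
h_6 = 6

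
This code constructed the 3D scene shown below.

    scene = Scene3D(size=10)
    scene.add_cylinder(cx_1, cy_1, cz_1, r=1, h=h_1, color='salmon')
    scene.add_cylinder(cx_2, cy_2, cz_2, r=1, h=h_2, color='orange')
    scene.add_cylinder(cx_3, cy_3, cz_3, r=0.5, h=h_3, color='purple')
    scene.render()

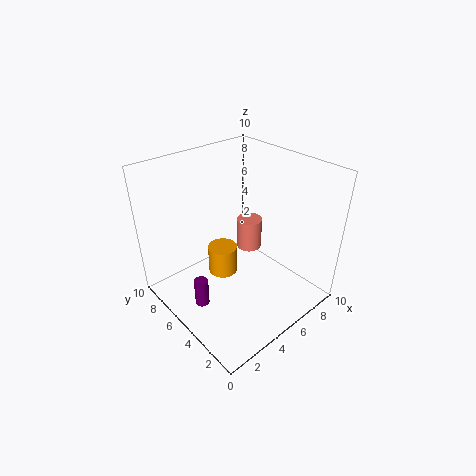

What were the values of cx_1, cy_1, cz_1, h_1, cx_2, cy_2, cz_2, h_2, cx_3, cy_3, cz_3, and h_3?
cx_1 = 8
cy_1 = 7
cz_1 = 2
h_1 = 2.5
cx_2 = 4
cy_2 = 5.5
cz_2 = 2.5
h_2 = 2
cx_3 = 2
cy_3 = 5.5
cz_3 = 0.5
h_3 = 2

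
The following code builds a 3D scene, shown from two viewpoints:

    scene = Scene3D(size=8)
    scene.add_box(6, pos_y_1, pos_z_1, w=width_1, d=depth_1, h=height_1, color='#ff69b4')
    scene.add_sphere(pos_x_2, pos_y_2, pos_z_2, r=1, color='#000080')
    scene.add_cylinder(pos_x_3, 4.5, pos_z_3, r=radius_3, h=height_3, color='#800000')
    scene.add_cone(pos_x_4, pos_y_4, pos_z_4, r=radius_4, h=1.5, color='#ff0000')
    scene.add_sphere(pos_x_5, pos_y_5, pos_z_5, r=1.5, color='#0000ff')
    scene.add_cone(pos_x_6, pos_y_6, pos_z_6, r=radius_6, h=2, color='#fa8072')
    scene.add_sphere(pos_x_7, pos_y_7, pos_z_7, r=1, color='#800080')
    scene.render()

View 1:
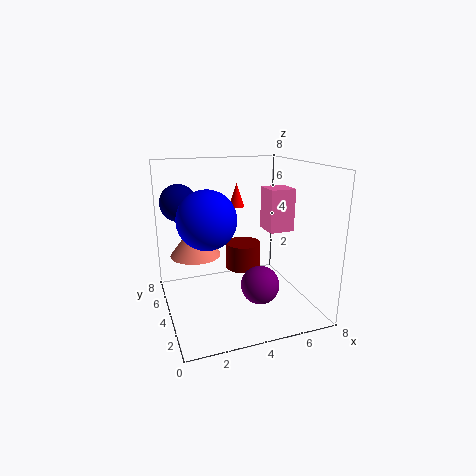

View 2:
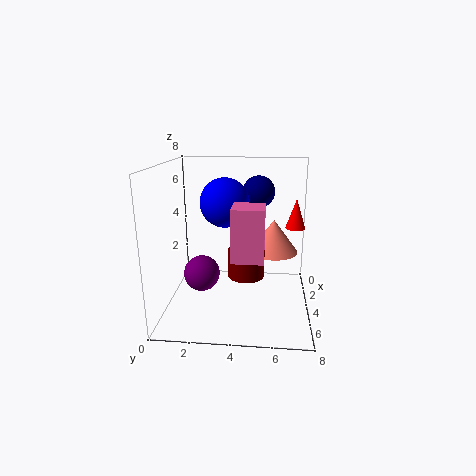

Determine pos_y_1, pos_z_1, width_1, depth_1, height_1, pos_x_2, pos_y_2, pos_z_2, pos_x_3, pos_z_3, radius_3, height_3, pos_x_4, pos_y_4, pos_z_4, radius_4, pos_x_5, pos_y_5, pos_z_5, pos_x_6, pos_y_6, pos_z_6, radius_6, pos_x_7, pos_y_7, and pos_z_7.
pos_y_1 = 4
pos_z_1 = 4
width_1 = 1.5
depth_1 = 1.5
height_1 = 2.5
pos_x_2 = 1
pos_y_2 = 5
pos_z_2 = 6
pos_x_3 = 4.5
pos_z_3 = 2
radius_3 = 1
height_3 = 1.5
pos_x_4 = 5
pos_y_4 = 7
pos_z_4 = 5
radius_4 = 0.5
pos_x_5 = 2
pos_y_5 = 3
pos_z_5 = 5.5
pos_x_6 = 2
pos_y_6 = 6
pos_z_6 = 2.5
radius_6 = 1.5
pos_x_7 = 4.5
pos_y_7 = 2
pos_z_7 = 2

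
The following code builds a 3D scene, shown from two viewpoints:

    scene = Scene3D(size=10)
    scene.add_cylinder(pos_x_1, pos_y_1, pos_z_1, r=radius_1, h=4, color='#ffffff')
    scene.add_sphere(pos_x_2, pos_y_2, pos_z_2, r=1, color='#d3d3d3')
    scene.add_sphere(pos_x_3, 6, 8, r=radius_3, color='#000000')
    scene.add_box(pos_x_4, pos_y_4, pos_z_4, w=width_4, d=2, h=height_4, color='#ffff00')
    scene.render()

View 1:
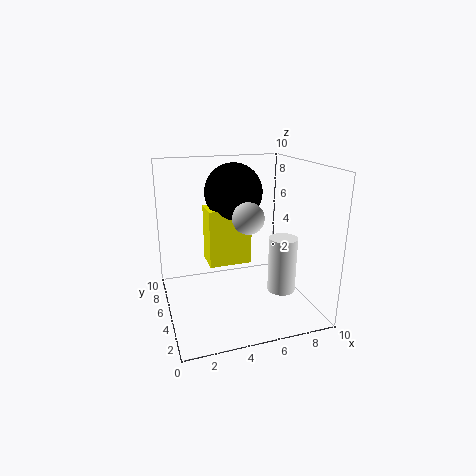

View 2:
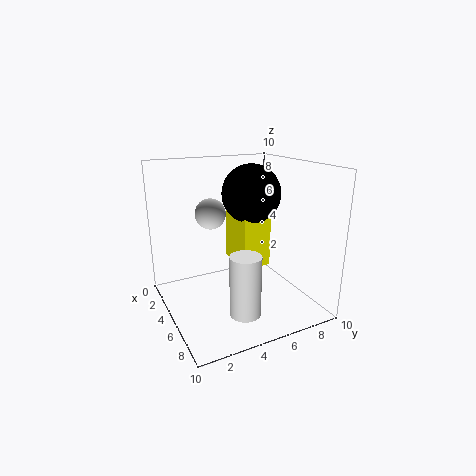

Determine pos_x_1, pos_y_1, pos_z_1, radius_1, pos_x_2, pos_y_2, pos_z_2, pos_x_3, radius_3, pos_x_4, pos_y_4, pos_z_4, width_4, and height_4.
pos_x_1 = 8
pos_y_1 = 4
pos_z_1 = 1
radius_1 = 1
pos_x_2 = 5
pos_y_2 = 3
pos_z_2 = 7
pos_x_3 = 5
radius_3 = 2
pos_x_4 = 3
pos_y_4 = 5
pos_z_4 = 3
width_4 = 3
height_4 = 4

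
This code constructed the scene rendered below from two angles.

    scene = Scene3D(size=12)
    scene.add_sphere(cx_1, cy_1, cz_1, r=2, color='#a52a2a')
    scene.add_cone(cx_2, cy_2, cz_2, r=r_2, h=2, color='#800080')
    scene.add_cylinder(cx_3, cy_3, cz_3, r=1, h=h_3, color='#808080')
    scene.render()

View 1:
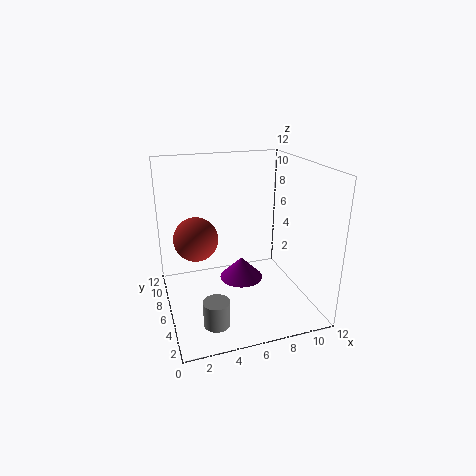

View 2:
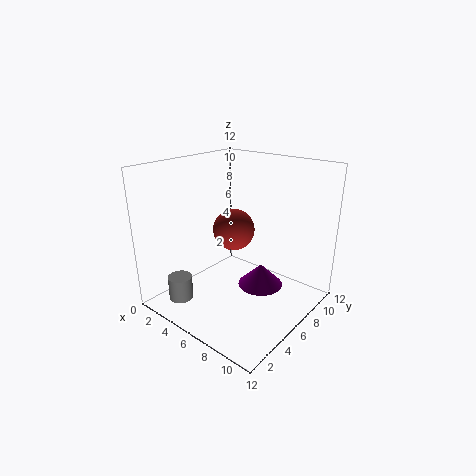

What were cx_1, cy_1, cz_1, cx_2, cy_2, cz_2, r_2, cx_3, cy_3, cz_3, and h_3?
cx_1 = 3, cy_1 = 9, cz_1 = 5, cx_2 = 7, cy_2 = 8, cz_2 = 1, r_2 = 2, cx_3 = 3, cy_3 = 2, cz_3 = 1, h_3 = 2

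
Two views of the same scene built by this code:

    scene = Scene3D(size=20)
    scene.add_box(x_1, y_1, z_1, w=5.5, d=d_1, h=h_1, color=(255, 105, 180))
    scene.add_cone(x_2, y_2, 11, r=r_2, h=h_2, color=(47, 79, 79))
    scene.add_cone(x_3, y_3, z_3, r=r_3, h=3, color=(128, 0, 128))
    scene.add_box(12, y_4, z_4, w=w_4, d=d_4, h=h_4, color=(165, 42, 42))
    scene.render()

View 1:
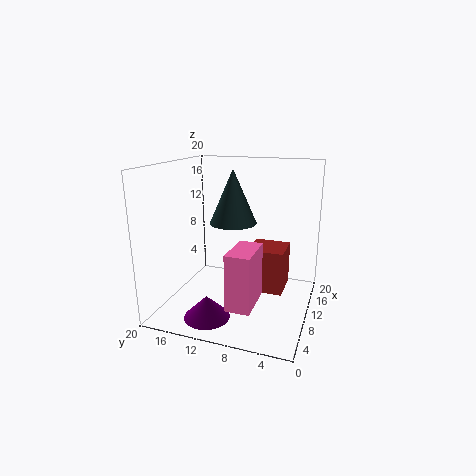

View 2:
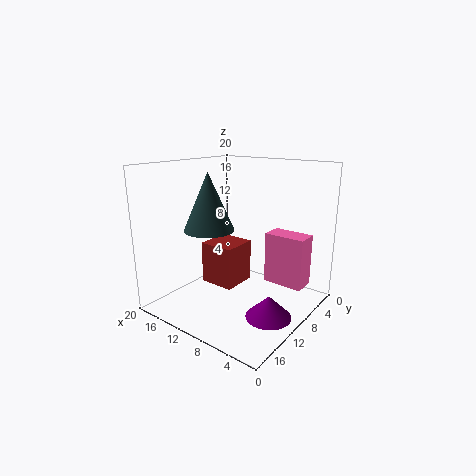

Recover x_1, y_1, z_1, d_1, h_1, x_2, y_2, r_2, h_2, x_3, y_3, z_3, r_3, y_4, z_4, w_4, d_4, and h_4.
x_1 = 1, y_1 = 5.5, z_1 = 4, d_1 = 3, h_1 = 7, x_2 = 13.5, y_2 = 12, r_2 = 3.5, h_2 = 8, x_3 = 3.5, y_3 = 12, z_3 = 1, r_3 = 3, y_4 = 4, z_4 = 1, w_4 = 5.5, d_4 = 5.5, h_4 = 6.5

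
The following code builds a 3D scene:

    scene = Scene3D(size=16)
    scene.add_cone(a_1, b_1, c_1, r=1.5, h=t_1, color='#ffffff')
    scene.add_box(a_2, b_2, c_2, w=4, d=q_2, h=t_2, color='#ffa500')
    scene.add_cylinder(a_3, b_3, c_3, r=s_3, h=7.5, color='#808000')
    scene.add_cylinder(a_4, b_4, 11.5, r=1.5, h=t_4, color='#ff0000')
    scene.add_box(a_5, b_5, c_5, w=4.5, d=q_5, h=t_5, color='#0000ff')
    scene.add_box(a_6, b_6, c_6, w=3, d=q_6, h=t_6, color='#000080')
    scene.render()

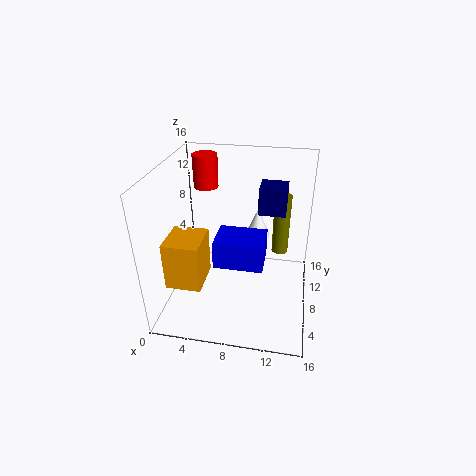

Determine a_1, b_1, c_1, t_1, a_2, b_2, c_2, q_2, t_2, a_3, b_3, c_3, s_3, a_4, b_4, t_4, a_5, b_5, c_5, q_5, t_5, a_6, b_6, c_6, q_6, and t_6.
a_1 = 9.5; b_1 = 13.5; c_1 = 5.5; t_1 = 3.5; a_2 = 0.5; b_2 = 4; c_2 = 3; q_2 = 4.5; t_2 = 5.5; a_3 = 12.5; b_3 = 12.5; c_3 = 4; s_3 = 1; a_4 = 3; b_4 = 13.5; t_4 = 4; a_5 = 7; b_5 = 1; c_5 = 9; q_5 = 3.5; t_5 = 2.5; a_6 = 10; b_6 = 9; c_6 = 10.5; q_6 = 3; t_6 = 3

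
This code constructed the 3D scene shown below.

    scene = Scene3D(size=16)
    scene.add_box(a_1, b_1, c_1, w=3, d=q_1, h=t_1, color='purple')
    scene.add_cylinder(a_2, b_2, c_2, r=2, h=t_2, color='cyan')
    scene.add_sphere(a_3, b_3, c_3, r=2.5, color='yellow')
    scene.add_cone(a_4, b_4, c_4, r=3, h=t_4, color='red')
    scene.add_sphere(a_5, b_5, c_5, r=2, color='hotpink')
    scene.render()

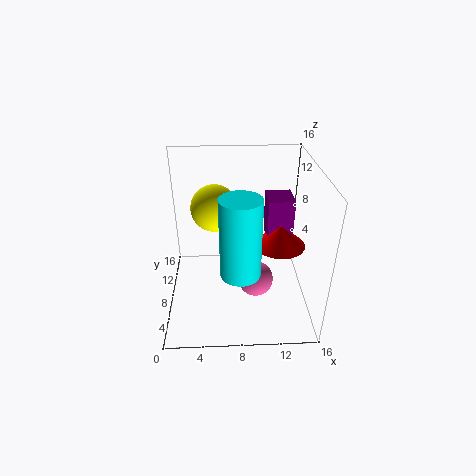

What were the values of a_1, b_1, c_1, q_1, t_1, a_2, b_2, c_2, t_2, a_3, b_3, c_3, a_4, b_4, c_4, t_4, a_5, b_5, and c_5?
a_1 = 11.5
b_1 = 9.5
c_1 = 6.5
q_1 = 3.5
t_1 = 5
a_2 = 8
b_2 = 3
c_2 = 7
t_2 = 8
a_3 = 5.5
b_3 = 8.5
c_3 = 11.5
a_4 = 13
b_4 = 9.5
c_4 = 6
t_4 = 2.5
a_5 = 10
b_5 = 7
c_5 = 3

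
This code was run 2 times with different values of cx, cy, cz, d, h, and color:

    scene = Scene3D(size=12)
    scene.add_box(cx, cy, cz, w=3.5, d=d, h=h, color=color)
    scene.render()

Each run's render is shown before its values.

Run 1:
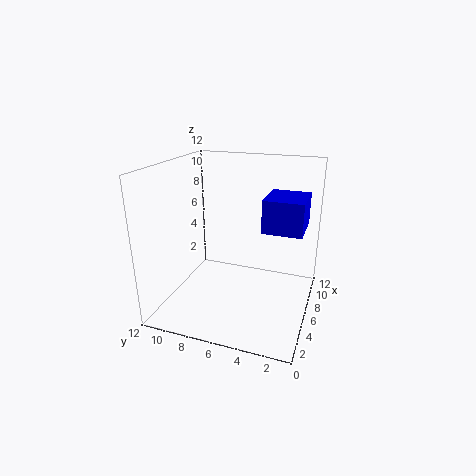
cx = 4, cy = 0.5, cz = 7.5, d = 3, h = 2.5, color = 'blue'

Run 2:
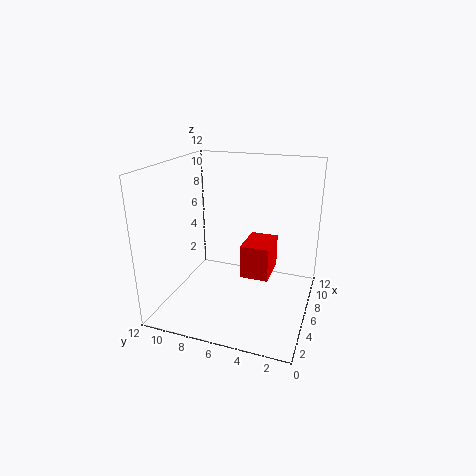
cx = 6.5, cy = 3.5, cz = 2, d = 2.5, h = 3, color = 'red'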